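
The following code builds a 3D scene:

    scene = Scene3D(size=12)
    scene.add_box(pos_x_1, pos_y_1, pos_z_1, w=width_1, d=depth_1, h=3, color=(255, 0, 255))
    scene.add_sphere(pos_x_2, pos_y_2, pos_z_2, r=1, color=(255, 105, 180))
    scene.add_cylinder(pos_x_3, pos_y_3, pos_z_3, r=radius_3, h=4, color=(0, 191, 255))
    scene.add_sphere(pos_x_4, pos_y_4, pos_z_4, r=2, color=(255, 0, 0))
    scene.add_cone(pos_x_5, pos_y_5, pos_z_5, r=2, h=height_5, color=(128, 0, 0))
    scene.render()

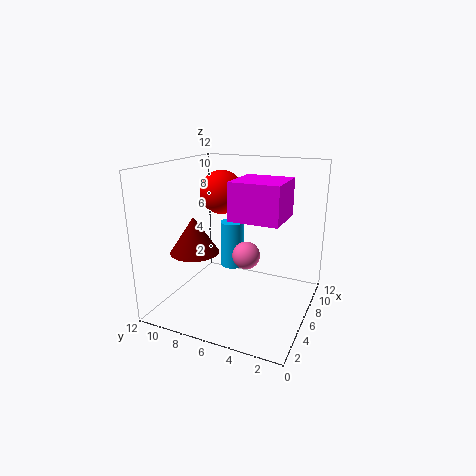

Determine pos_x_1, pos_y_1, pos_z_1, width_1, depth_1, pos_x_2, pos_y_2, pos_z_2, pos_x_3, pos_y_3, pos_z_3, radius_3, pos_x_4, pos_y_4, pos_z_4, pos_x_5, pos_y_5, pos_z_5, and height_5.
pos_x_1 = 4, pos_y_1 = 2, pos_z_1 = 8, width_1 = 4, depth_1 = 4, pos_x_2 = 3, pos_y_2 = 4, pos_z_2 = 6, pos_x_3 = 7, pos_y_3 = 7, pos_z_3 = 3, radius_3 = 1, pos_x_4 = 9, pos_y_4 = 9, pos_z_4 = 9, pos_x_5 = 4, pos_y_5 = 9, pos_z_5 = 5, height_5 = 3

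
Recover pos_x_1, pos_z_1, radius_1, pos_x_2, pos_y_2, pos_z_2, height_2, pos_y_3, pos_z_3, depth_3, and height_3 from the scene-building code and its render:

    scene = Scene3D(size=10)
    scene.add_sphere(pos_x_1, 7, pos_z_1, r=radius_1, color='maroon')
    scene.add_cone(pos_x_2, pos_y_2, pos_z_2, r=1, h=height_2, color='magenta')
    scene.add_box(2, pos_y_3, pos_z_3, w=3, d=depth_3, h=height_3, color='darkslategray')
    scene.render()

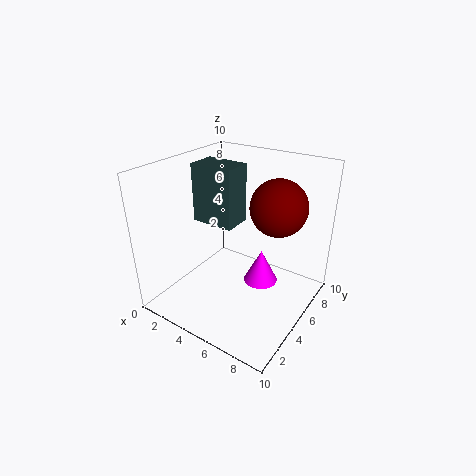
pos_x_1 = 7
pos_z_1 = 7
radius_1 = 2
pos_x_2 = 8
pos_y_2 = 3
pos_z_2 = 4
height_2 = 2
pos_y_3 = 4
pos_z_3 = 6
depth_3 = 2
height_3 = 4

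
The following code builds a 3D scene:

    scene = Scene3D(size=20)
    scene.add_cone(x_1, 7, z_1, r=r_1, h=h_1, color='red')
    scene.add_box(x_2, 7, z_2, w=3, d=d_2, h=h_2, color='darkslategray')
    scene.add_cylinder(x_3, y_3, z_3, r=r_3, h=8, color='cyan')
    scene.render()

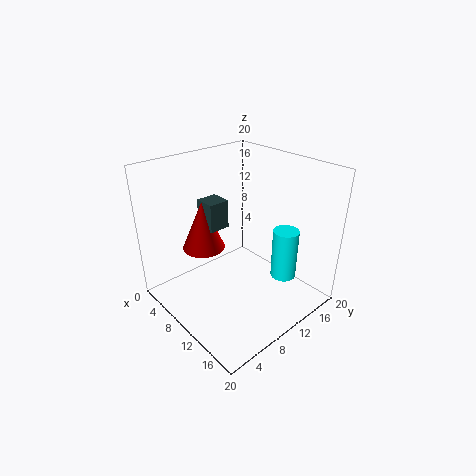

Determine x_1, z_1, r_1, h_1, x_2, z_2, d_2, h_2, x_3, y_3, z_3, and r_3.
x_1 = 6; z_1 = 8; r_1 = 3; h_1 = 7; x_2 = 5; z_2 = 11; d_2 = 3; h_2 = 4; x_3 = 12; y_3 = 18; z_3 = 1; r_3 = 2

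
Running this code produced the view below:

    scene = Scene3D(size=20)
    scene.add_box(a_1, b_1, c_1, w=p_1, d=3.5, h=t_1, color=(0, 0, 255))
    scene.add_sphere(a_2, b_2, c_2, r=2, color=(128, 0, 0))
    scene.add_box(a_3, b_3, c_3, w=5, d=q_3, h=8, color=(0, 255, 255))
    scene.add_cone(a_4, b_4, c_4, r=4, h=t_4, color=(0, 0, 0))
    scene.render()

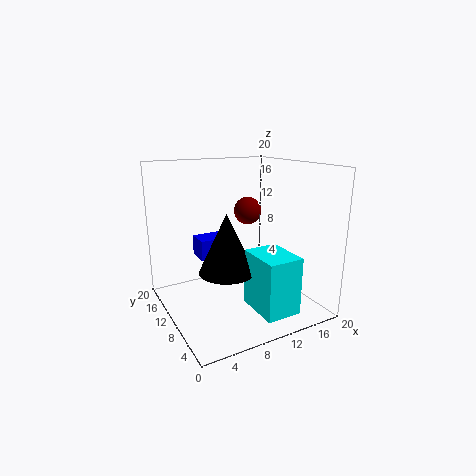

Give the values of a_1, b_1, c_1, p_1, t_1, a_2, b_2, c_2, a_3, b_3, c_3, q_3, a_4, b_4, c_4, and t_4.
a_1 = 6, b_1 = 13.5, c_1 = 6, p_1 = 4.5, t_1 = 3, a_2 = 13, b_2 = 12.5, c_2 = 13, a_3 = 10.5, b_3 = 2.5, c_3 = 0.5, q_3 = 6.5, a_4 = 8.5, b_4 = 10.5, c_4 = 5, t_4 = 8.5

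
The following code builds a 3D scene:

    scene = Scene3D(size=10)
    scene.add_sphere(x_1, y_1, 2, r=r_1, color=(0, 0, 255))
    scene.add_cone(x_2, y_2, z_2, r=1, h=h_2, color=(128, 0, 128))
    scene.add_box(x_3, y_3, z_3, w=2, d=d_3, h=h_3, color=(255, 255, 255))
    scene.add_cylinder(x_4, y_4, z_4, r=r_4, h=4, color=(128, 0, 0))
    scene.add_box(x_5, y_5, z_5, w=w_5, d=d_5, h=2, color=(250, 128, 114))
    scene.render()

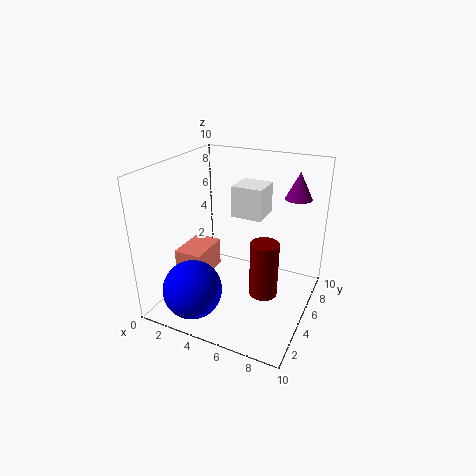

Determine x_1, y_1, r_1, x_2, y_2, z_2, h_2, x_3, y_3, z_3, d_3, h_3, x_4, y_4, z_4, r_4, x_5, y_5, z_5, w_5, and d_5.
x_1 = 3; y_1 = 2; r_1 = 2; x_2 = 8; y_2 = 9; z_2 = 7; h_2 = 2; x_3 = 5; y_3 = 4; z_3 = 7; d_3 = 2; h_3 = 2; x_4 = 7; y_4 = 5; z_4 = 1; r_4 = 1; x_5 = 1; y_5 = 3; z_5 = 2; w_5 = 2; d_5 = 3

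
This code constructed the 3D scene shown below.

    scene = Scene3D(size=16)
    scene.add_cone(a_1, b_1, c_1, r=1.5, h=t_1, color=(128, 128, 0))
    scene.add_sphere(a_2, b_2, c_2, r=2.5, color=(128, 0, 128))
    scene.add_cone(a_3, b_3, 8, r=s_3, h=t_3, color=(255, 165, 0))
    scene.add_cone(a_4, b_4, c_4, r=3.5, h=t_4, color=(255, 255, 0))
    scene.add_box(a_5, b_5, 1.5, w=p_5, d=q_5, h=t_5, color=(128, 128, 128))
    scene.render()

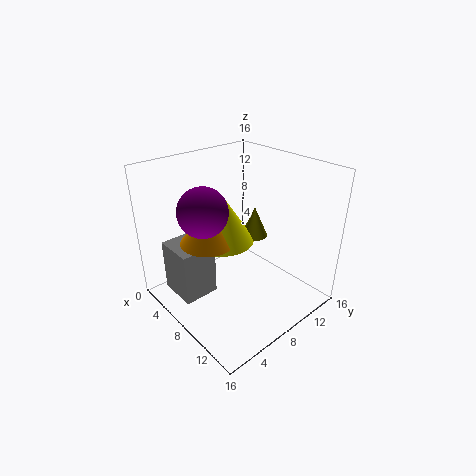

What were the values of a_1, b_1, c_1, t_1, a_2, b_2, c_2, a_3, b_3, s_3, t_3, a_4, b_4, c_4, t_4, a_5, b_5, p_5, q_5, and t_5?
a_1 = 8, b_1 = 10.5, c_1 = 7.5, t_1 = 3.5, a_2 = 8, b_2 = 3.5, c_2 = 12.5, a_3 = 6.5, b_3 = 5, s_3 = 3, t_3 = 4, a_4 = 6.5, b_4 = 7, c_4 = 7.5, t_4 = 5.5, a_5 = 2.5, b_5 = 1.5, p_5 = 4.5, q_5 = 4, t_5 = 6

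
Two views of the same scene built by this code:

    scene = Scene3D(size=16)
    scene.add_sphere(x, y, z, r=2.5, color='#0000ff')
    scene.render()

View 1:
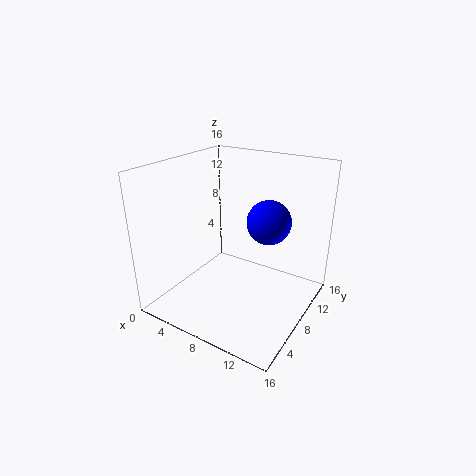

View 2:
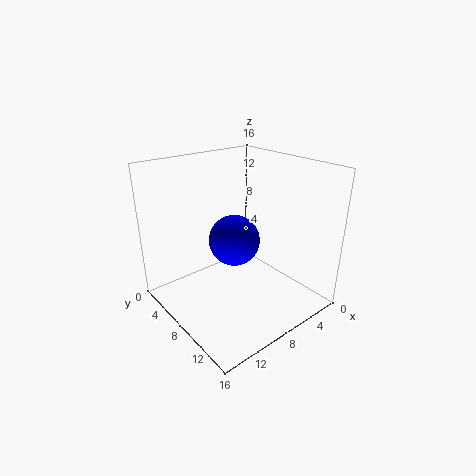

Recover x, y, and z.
x = 10.5; y = 10.5; z = 9.5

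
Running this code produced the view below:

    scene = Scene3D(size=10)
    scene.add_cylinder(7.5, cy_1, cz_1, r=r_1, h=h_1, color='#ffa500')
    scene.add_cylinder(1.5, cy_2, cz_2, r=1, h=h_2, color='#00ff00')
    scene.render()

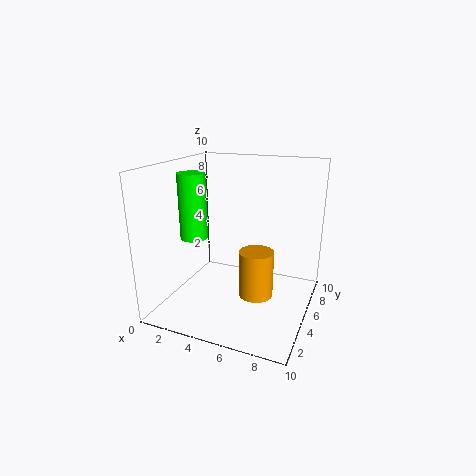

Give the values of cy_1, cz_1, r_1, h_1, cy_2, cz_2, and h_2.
cy_1 = 1.75
cz_1 = 3
r_1 = 1
h_1 = 2.75
cy_2 = 5
cz_2 = 4.5
h_2 = 4.75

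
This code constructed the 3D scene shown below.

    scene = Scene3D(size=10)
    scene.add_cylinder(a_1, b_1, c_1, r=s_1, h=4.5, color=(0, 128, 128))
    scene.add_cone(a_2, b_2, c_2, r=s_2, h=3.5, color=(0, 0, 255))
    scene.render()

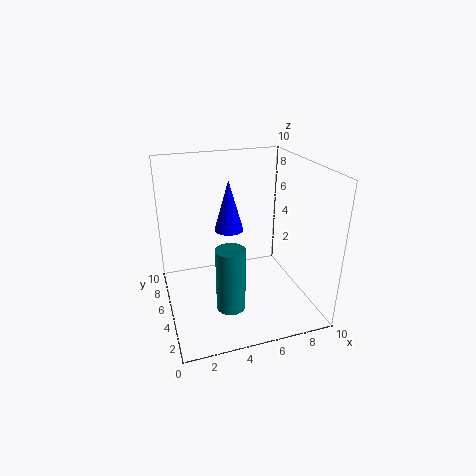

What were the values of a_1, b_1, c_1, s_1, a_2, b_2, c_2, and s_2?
a_1 = 4
b_1 = 3.5
c_1 = 0.5
s_1 = 1
a_2 = 4.5
b_2 = 5.5
c_2 = 5.5
s_2 = 1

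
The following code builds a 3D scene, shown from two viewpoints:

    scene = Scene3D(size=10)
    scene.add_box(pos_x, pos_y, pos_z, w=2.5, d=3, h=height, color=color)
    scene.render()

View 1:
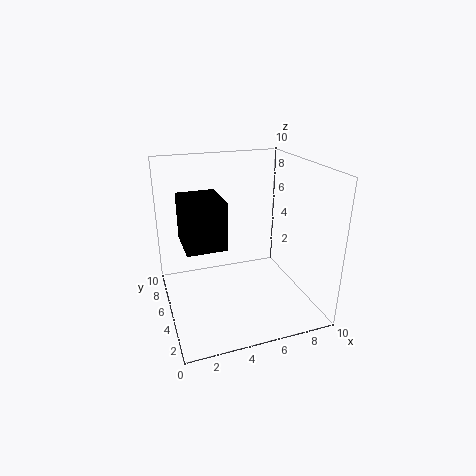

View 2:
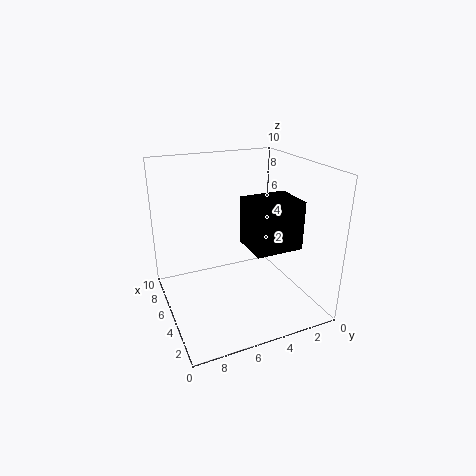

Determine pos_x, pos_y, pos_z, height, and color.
pos_x = 1; pos_y = 2.5; pos_z = 5.5; height = 3; color = 'black'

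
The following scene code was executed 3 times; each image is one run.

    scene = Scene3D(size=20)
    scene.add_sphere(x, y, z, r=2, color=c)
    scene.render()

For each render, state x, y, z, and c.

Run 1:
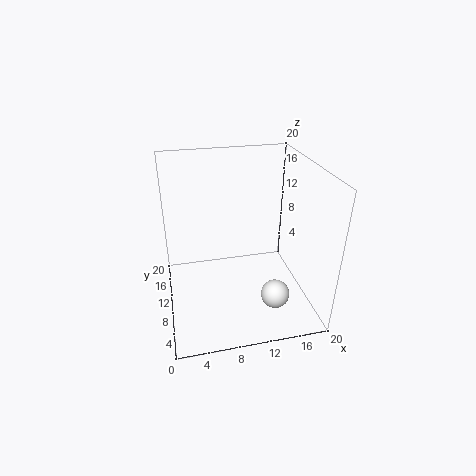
x = 14.5, y = 6, z = 2.5, c = 'white'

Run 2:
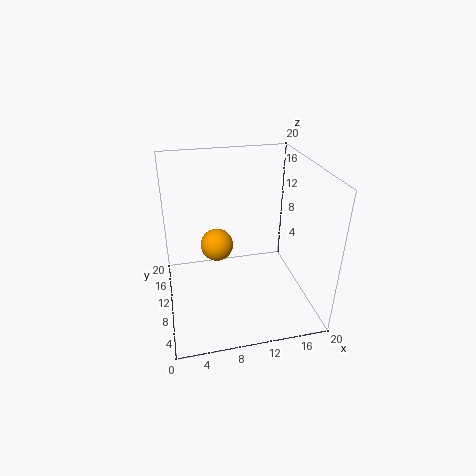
x = 6.5, y = 6.5, z = 11.5, c = 'orange'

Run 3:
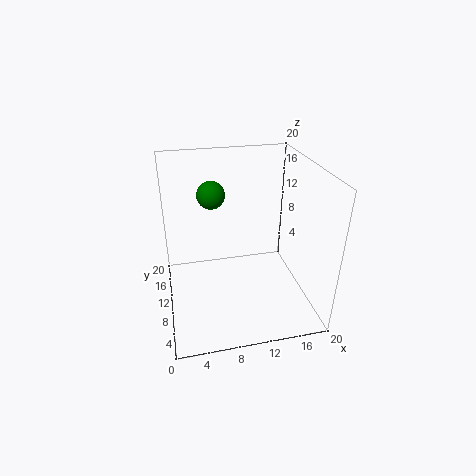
x = 7, y = 14, z = 15, c = 'green'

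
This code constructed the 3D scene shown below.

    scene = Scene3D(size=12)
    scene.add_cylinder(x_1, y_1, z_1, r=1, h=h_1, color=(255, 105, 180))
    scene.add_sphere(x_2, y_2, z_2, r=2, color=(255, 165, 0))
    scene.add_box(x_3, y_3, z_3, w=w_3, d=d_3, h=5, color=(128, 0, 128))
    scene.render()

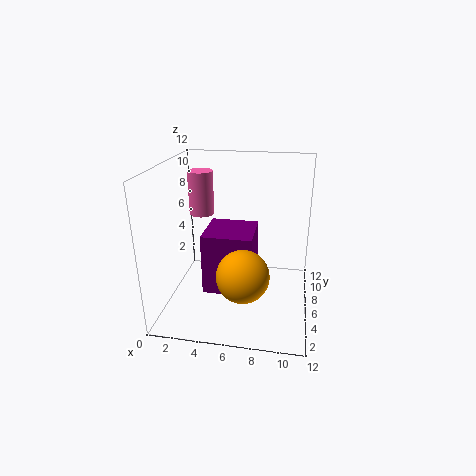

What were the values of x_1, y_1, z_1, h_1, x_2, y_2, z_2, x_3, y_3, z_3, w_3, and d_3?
x_1 = 3, y_1 = 6, z_1 = 8, h_1 = 3.5, x_2 = 7, y_2 = 2.5, z_2 = 4.5, x_3 = 3.5, y_3 = 3.5, z_3 = 2, w_3 = 4, d_3 = 4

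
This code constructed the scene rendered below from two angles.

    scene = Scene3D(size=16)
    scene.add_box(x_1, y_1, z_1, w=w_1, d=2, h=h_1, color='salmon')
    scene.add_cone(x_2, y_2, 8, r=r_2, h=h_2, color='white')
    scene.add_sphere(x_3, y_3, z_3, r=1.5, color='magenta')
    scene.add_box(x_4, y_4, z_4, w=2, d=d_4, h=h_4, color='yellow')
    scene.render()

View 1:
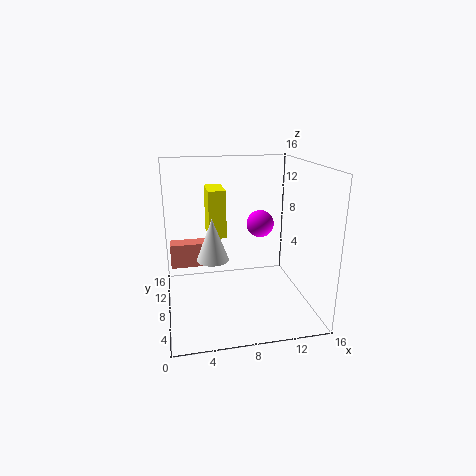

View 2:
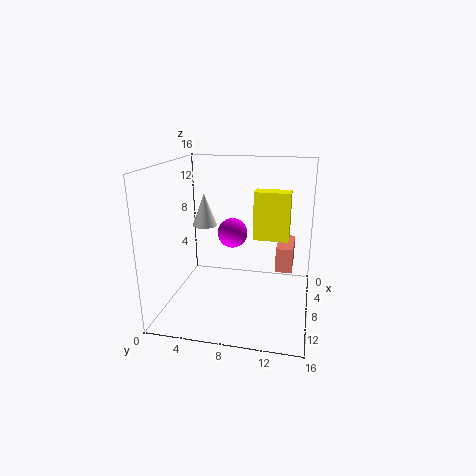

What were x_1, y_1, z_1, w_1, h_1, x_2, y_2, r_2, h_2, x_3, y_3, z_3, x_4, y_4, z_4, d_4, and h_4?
x_1 = 0.5; y_1 = 12; z_1 = 3; w_1 = 5; h_1 = 3; x_2 = 4.5; y_2 = 3; r_2 = 1.5; h_2 = 4; x_3 = 10.5; y_3 = 8; z_3 = 9.5; x_4 = 5; y_4 = 9.5; z_4 = 7.5; d_4 = 4; h_4 = 5.5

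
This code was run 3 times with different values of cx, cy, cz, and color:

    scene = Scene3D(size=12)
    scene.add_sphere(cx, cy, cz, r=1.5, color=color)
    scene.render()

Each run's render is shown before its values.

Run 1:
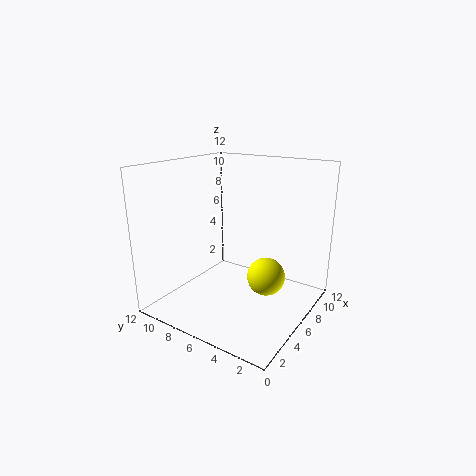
cx = 5.5
cy = 3
cz = 3.5
color = 'yellow'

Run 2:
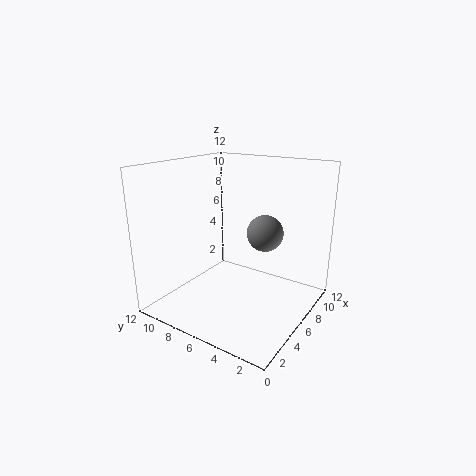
cx = 7
cy = 4
cz = 6.5
color = 'gray'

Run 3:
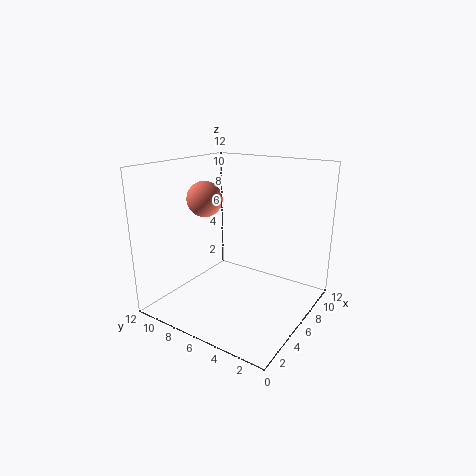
cx = 5.5
cy = 9
cz = 9
color = 'salmon'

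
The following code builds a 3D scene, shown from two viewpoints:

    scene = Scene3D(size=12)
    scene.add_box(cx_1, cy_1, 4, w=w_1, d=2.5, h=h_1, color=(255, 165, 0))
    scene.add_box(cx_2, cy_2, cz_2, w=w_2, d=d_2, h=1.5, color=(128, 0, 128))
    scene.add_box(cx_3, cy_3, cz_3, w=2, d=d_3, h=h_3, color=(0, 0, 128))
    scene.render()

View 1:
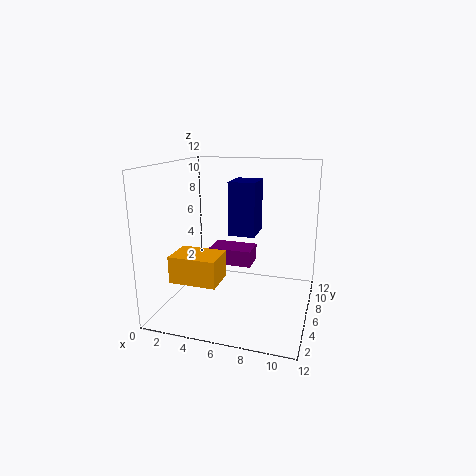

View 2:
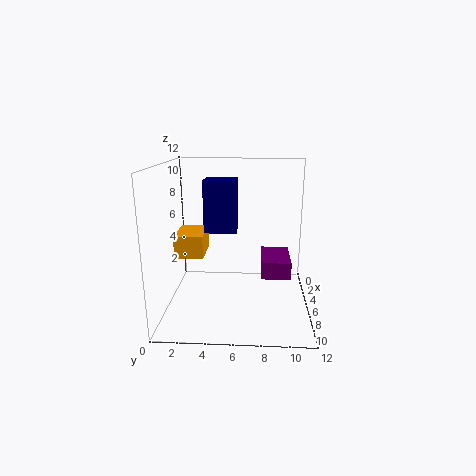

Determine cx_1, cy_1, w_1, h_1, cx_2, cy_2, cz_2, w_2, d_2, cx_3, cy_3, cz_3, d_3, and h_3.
cx_1 = 2.5; cy_1 = 0.5; w_1 = 3.5; h_1 = 2; cx_2 = 2.5; cy_2 = 8; cz_2 = 2.5; w_2 = 4; d_2 = 2.5; cx_3 = 6; cy_3 = 3.5; cz_3 = 7; d_3 = 2.5; h_3 = 4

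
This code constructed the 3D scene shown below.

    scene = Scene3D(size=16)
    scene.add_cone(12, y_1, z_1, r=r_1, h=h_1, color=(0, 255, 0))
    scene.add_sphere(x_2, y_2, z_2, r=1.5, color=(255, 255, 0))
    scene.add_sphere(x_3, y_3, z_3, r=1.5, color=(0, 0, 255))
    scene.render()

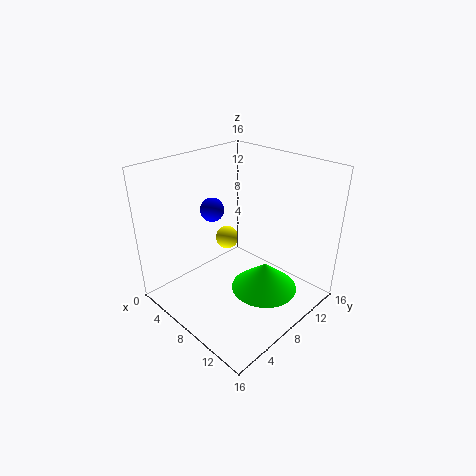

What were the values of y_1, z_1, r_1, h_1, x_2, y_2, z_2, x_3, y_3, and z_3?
y_1 = 8
z_1 = 3.5
r_1 = 3.5
h_1 = 3
x_2 = 2.5
y_2 = 11.5
z_2 = 4.5
x_3 = 2
y_3 = 9.5
z_3 = 9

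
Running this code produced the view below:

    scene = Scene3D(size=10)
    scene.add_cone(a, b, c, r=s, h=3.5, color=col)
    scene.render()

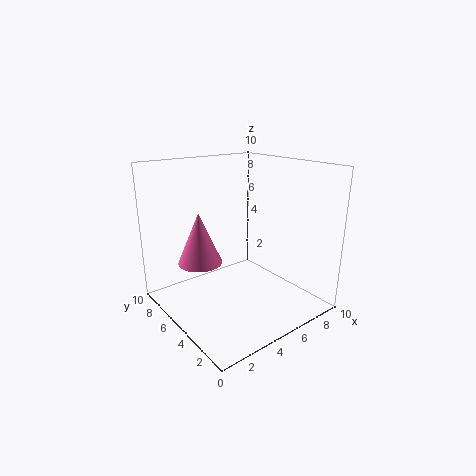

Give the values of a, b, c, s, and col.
a = 2.5, b = 6, c = 3.5, s = 1.5, col = 'hotpink'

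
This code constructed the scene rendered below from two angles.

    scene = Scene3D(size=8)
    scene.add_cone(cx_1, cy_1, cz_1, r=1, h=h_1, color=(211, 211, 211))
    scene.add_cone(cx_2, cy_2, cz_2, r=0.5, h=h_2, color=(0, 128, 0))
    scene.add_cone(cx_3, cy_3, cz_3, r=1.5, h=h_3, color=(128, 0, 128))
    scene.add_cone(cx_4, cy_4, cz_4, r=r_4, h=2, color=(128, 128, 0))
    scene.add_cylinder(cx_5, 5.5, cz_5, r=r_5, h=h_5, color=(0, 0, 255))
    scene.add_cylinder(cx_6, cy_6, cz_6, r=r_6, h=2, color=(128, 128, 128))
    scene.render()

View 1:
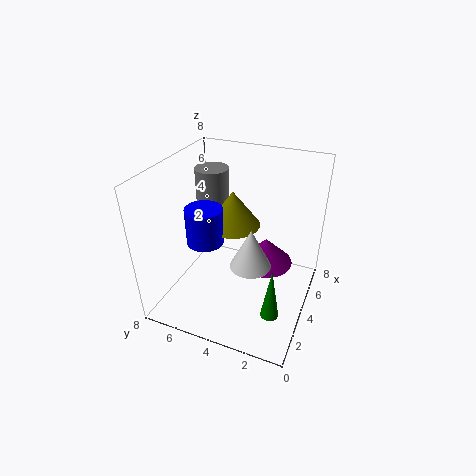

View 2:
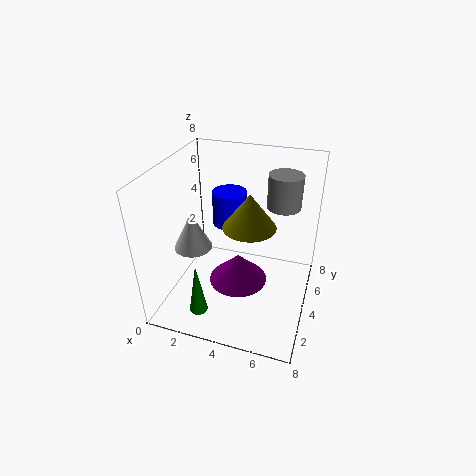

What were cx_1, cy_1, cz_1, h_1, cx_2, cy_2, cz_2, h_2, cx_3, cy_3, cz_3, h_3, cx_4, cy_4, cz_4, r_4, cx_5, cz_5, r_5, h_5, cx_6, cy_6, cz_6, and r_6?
cx_1 = 2
cy_1 = 2.5
cz_1 = 4
h_1 = 2
cx_2 = 2.5
cy_2 = 1.5
cz_2 = 0.5
h_2 = 3
cx_3 = 4.5
cy_3 = 2.5
cz_3 = 2.5
h_3 = 1.5
cx_4 = 4.5
cy_4 = 4.5
cz_4 = 4.5
r_4 = 1.5
cx_5 = 3
cz_5 = 4
r_5 = 1
h_5 = 2
cx_6 = 6
cy_6 = 6.5
cz_6 = 5
r_6 = 1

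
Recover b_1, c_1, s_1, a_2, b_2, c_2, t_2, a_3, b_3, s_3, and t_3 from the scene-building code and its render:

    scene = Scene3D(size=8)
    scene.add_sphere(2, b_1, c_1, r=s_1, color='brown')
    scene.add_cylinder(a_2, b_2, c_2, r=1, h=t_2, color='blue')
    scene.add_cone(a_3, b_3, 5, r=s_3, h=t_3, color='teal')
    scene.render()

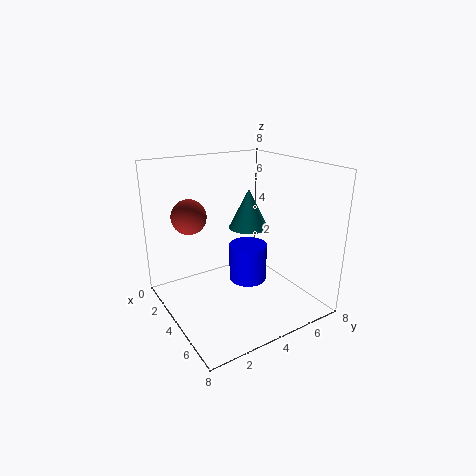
b_1 = 2
c_1 = 5
s_1 = 1
a_2 = 5
b_2 = 4
c_2 = 2
t_2 = 2
a_3 = 5
b_3 = 4
s_3 = 1
t_3 = 2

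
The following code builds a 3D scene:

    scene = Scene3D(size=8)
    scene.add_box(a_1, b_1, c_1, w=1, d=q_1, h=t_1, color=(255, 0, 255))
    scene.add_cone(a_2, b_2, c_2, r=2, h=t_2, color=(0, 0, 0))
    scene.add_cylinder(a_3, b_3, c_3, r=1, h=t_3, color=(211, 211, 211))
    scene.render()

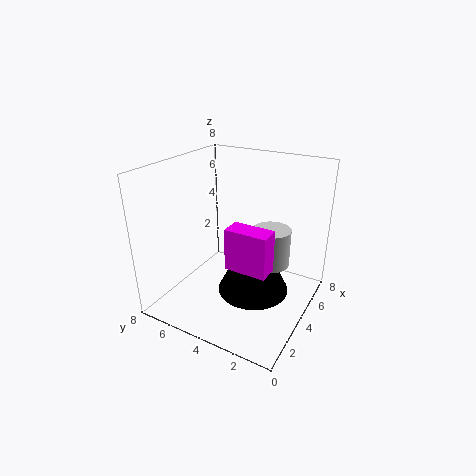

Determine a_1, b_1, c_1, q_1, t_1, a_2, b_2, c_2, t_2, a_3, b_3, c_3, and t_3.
a_1 = 1, b_1 = 1, c_1 = 4, q_1 = 2, t_1 = 2, a_2 = 4, b_2 = 3, c_2 = 1, t_2 = 4, a_3 = 4, b_3 = 2, c_3 = 3, t_3 = 2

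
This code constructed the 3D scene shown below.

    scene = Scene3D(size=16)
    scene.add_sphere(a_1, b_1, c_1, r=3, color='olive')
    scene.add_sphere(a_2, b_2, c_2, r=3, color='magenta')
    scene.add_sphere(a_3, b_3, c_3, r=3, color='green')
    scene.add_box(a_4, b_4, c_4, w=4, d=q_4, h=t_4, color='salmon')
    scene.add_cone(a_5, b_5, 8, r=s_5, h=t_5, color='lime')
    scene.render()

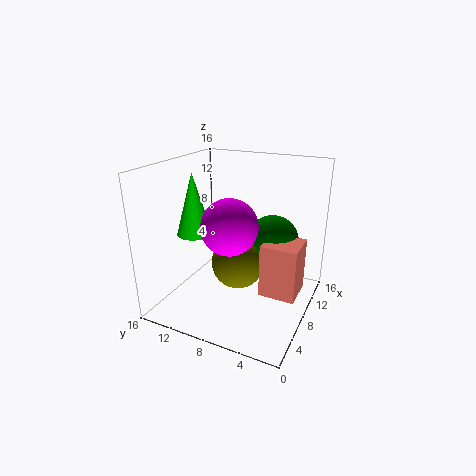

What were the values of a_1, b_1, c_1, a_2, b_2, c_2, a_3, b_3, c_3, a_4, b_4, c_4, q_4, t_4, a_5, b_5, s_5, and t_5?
a_1 = 8, b_1 = 8, c_1 = 5, a_2 = 6, b_2 = 8, c_2 = 10, a_3 = 11, b_3 = 5, c_3 = 7, a_4 = 7, b_4 = 1, c_4 = 2, q_4 = 4, t_4 = 6, a_5 = 7, b_5 = 13, s_5 = 2, t_5 = 7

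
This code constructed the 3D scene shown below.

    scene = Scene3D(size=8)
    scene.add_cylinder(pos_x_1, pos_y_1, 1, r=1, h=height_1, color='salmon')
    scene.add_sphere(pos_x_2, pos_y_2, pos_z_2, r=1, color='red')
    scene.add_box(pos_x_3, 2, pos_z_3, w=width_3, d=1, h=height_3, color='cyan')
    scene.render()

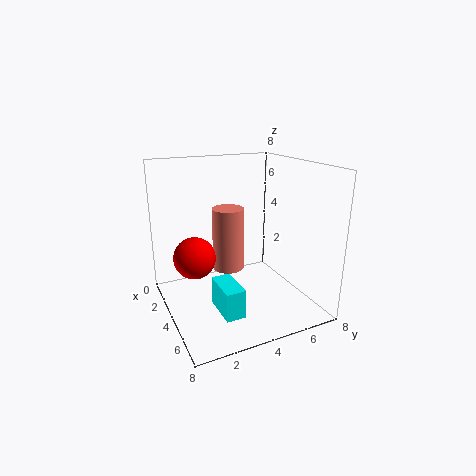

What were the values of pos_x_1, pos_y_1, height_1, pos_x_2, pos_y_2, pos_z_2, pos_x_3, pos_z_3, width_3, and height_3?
pos_x_1 = 1.5
pos_y_1 = 4.5
height_1 = 4
pos_x_2 = 5.5
pos_y_2 = 1
pos_z_2 = 4
pos_x_3 = 5
pos_z_3 = 1
width_3 = 2
height_3 = 1.5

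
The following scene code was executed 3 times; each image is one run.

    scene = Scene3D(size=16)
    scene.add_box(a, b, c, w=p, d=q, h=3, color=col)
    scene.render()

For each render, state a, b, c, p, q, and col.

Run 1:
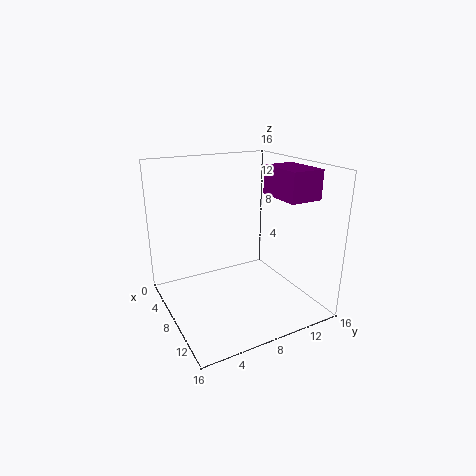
a = 9; b = 10.5; c = 13; p = 5; q = 3.5; col = 'purple'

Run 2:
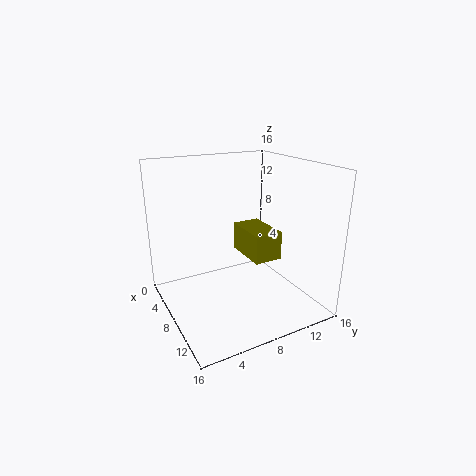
a = 7; b = 8; c = 6.5; p = 5; q = 3; col = 'olive'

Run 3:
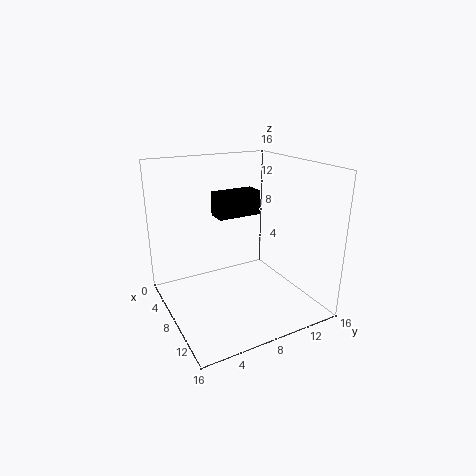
a = 2; b = 7.5; c = 9; p = 2.5; q = 5.5; col = 'black'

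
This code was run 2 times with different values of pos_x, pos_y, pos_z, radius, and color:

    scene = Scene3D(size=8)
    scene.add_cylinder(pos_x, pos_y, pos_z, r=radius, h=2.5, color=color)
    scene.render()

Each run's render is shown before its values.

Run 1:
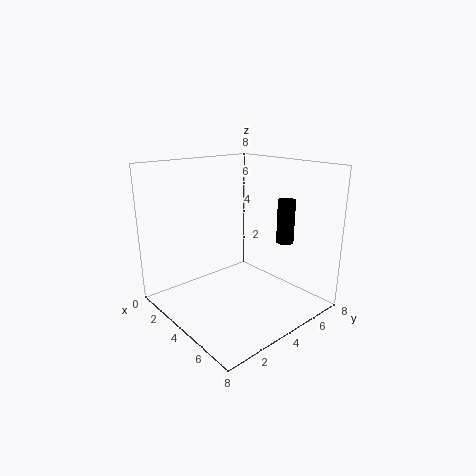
pos_x = 5.25, pos_y = 6.5, pos_z = 3.5, radius = 0.5, color = 'black'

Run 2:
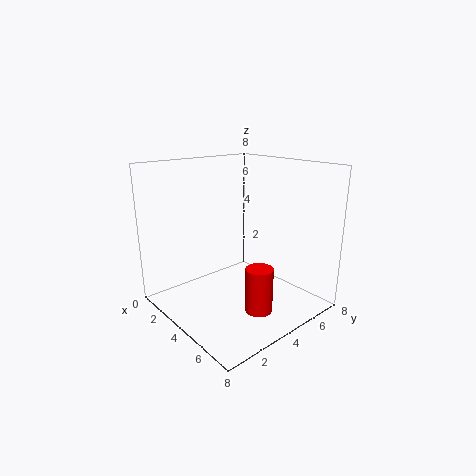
pos_x = 5.75, pos_y = 4, pos_z = 0.25, radius = 0.75, color = 'red'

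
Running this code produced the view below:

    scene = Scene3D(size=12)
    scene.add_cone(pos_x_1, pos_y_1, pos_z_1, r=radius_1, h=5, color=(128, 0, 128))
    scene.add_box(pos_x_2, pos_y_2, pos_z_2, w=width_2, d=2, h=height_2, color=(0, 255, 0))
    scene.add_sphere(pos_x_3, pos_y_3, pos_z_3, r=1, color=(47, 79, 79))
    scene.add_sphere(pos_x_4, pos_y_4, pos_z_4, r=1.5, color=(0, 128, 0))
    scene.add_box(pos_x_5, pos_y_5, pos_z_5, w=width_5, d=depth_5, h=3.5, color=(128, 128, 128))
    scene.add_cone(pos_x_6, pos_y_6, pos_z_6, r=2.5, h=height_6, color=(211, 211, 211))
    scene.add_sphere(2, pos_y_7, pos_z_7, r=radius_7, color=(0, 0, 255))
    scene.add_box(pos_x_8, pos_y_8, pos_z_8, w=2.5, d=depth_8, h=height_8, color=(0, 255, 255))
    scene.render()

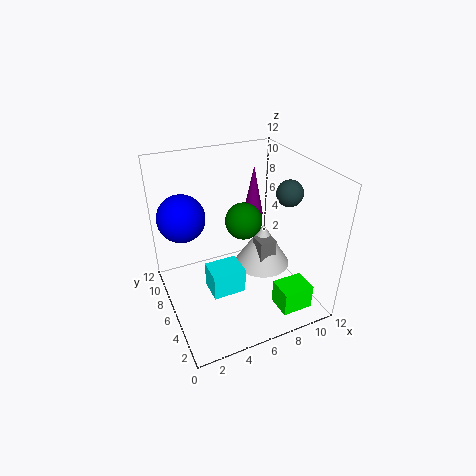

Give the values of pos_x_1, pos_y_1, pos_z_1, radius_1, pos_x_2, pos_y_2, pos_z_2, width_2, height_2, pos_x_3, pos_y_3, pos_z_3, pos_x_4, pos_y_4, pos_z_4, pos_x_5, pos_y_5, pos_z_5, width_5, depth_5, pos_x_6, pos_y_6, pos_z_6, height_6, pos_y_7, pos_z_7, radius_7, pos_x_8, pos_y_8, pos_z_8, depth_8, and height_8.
pos_x_1 = 10, pos_y_1 = 11, pos_z_1 = 5, radius_1 = 1, pos_x_2 = 7.5, pos_y_2 = 0.5, pos_z_2 = 1.5, width_2 = 2.5, height_2 = 2, pos_x_3 = 9, pos_y_3 = 3.5, pos_z_3 = 10.5, pos_x_4 = 6.5, pos_y_4 = 6, pos_z_4 = 7.5, pos_x_5 = 8, pos_y_5 = 5.5, pos_z_5 = 1.5, width_5 = 1.5, depth_5 = 1.5, pos_x_6 = 9, pos_y_6 = 7, pos_z_6 = 2, height_6 = 4, pos_y_7 = 8.5, pos_z_7 = 7.5, radius_7 = 2, pos_x_8 = 2.5, pos_y_8 = 2.5, pos_z_8 = 3.5, depth_8 = 2, height_8 = 2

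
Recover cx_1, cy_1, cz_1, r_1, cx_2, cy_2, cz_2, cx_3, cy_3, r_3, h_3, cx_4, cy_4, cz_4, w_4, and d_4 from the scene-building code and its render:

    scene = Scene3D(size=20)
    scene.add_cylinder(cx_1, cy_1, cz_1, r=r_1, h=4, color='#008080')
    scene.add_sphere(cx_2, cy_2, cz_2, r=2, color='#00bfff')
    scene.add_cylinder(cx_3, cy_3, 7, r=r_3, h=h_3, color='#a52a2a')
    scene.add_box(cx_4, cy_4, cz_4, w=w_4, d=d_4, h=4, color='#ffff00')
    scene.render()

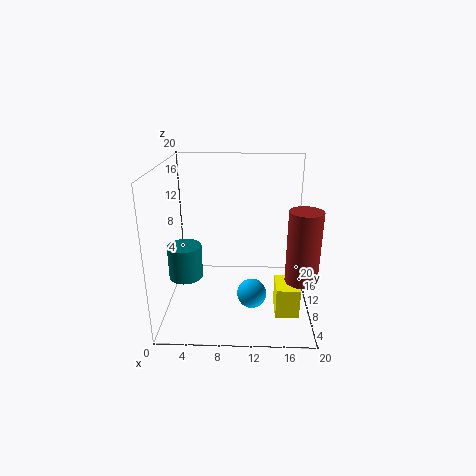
cx_1 = 4, cy_1 = 3, cz_1 = 8, r_1 = 2, cx_2 = 12, cy_2 = 7, cz_2 = 3, cx_3 = 18, cy_3 = 4, r_3 = 2, h_3 = 9, cx_4 = 15, cy_4 = 3, cz_4 = 2, w_4 = 3, d_4 = 4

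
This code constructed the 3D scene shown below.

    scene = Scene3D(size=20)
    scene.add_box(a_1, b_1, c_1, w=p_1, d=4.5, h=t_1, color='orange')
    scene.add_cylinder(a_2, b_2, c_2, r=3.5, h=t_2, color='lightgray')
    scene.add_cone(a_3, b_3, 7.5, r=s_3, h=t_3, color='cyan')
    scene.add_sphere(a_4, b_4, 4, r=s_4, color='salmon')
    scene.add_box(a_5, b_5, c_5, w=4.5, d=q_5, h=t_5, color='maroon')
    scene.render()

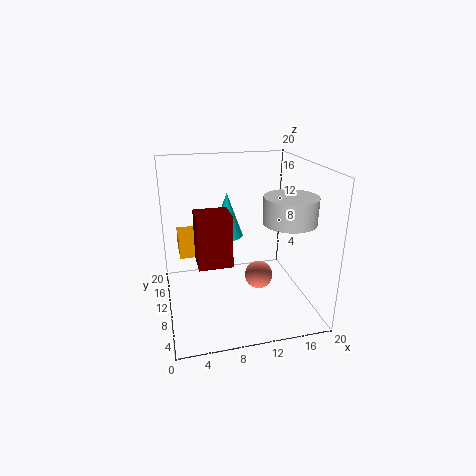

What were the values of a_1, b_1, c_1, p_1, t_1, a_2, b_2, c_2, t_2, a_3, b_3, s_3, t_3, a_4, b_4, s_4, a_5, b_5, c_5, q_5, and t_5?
a_1 = 2
b_1 = 11.5
c_1 = 7
p_1 = 5
t_1 = 3
a_2 = 16
b_2 = 6.5
c_2 = 13
t_2 = 3.5
a_3 = 10
b_3 = 17
s_3 = 2.5
t_3 = 7
a_4 = 13
b_4 = 9.5
s_4 = 2
a_5 = 4
b_5 = 6.5
c_5 = 7.5
q_5 = 4
t_5 = 7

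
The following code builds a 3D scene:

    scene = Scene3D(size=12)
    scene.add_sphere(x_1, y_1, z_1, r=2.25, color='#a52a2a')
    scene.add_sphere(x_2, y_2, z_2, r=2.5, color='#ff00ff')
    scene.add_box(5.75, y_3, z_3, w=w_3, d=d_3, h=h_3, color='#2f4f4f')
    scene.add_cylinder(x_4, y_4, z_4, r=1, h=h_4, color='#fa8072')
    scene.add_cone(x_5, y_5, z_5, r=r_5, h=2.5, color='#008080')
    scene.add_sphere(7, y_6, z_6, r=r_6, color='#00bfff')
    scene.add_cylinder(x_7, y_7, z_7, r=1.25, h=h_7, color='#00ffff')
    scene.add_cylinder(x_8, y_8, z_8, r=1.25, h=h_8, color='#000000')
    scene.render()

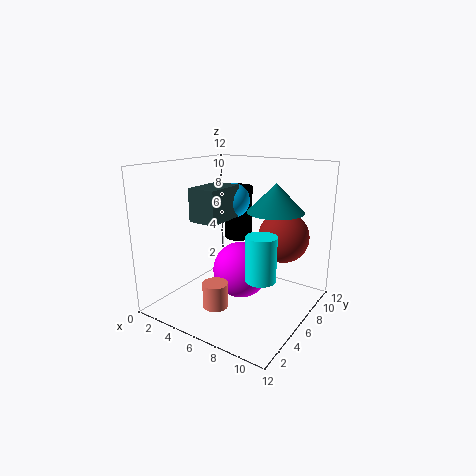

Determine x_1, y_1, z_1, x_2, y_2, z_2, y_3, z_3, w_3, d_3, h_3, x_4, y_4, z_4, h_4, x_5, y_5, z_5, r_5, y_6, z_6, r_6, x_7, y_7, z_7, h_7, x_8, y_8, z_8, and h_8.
x_1 = 8.5
y_1 = 9.5
z_1 = 5.5
x_2 = 5.5
y_2 = 7.25
z_2 = 2.5
y_3 = 0.5
z_3 = 8.75
w_3 = 2
d_3 = 3
h_3 = 2.25
x_4 = 6
y_4 = 2.75
z_4 = 1.25
h_4 = 2
x_5 = 7.75
y_5 = 9.25
z_5 = 7.75
r_5 = 2.5
y_6 = 3.75
z_6 = 9.75
r_6 = 1.25
x_7 = 8.5
y_7 = 5.5
z_7 = 3
h_7 = 3.75
x_8 = 4.25
y_8 = 8.75
z_8 = 5
h_8 = 4.75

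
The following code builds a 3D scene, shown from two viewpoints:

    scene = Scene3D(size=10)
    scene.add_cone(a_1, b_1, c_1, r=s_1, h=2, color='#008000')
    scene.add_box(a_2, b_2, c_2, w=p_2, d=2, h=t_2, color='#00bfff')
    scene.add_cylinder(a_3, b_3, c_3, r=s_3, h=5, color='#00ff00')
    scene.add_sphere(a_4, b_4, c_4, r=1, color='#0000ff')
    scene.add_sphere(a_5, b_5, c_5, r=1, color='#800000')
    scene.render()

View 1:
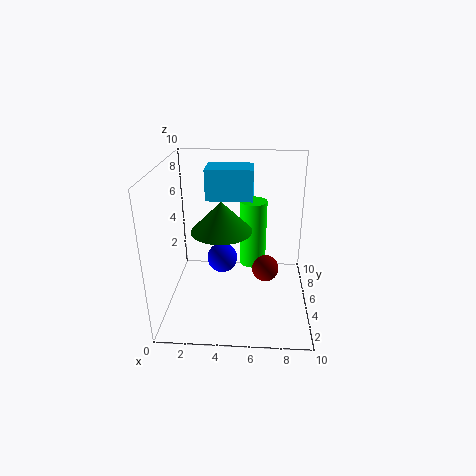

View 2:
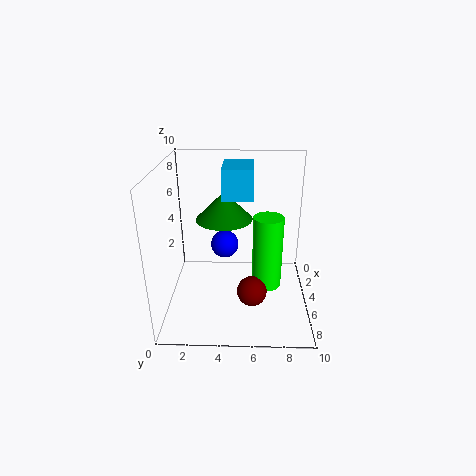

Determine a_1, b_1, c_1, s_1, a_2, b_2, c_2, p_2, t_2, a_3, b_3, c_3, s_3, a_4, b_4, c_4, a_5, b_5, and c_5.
a_1 = 4
b_1 = 4
c_1 = 6
s_1 = 2
a_2 = 3
b_2 = 4
c_2 = 8
p_2 = 3
t_2 = 2
a_3 = 6
b_3 = 7
c_3 = 2
s_3 = 1
a_4 = 4
b_4 = 4
c_4 = 4
a_5 = 7
b_5 = 6
c_5 = 2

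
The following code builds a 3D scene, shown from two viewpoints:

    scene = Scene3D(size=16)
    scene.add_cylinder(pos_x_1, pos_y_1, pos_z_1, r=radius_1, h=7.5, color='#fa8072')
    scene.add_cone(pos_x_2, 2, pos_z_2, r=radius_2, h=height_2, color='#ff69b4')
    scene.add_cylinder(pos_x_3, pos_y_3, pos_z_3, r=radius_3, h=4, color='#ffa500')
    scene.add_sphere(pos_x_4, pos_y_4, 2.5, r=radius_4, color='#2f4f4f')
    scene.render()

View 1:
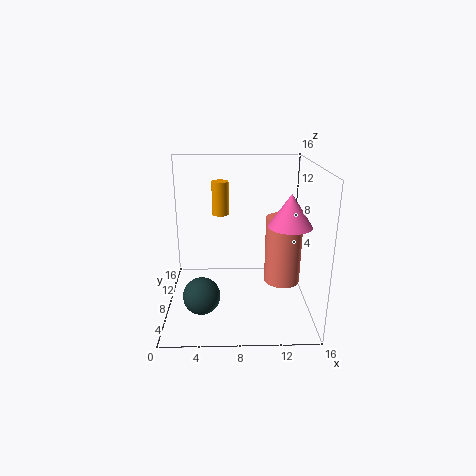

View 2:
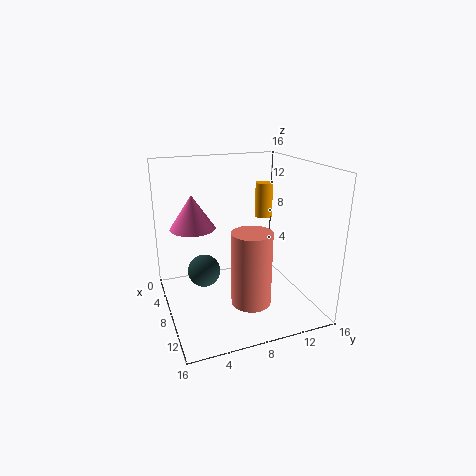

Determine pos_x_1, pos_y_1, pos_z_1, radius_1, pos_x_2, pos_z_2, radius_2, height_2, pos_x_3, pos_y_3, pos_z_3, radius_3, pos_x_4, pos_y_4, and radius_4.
pos_x_1 = 13; pos_y_1 = 7.5; pos_z_1 = 3; radius_1 = 2; pos_x_2 = 12.5; pos_z_2 = 11.5; radius_2 = 2; height_2 = 3; pos_x_3 = 6; pos_y_3 = 12; pos_z_3 = 9.5; radius_3 = 1; pos_x_4 = 4; pos_y_4 = 5; radius_4 = 2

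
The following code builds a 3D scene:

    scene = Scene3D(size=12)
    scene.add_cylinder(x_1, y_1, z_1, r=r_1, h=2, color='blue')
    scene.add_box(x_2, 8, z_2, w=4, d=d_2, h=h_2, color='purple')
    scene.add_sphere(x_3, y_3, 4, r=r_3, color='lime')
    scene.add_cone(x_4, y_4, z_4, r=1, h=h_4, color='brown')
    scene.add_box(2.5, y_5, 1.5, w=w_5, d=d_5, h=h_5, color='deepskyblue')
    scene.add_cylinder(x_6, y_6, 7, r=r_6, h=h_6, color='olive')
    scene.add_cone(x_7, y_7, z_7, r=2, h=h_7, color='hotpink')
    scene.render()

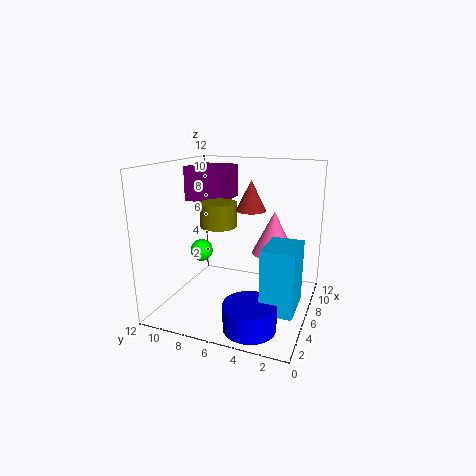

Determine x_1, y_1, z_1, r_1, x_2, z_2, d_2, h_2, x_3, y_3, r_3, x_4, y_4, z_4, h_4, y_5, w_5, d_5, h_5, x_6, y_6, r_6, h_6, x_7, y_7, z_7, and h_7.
x_1 = 2, y_1 = 3.5, z_1 = 0.5, r_1 = 2, x_2 = 7, z_2 = 8.5, d_2 = 3.5, h_2 = 3, x_3 = 7, y_3 = 10, r_3 = 1, x_4 = 2, y_4 = 3.5, z_4 = 9.5, h_4 = 2, y_5 = 0.5, w_5 = 3.5, d_5 = 2.5, h_5 = 5, x_6 = 5.5, y_6 = 7.5, r_6 = 1.5, h_6 = 2, x_7 = 10, y_7 = 4, z_7 = 3.5, h_7 = 4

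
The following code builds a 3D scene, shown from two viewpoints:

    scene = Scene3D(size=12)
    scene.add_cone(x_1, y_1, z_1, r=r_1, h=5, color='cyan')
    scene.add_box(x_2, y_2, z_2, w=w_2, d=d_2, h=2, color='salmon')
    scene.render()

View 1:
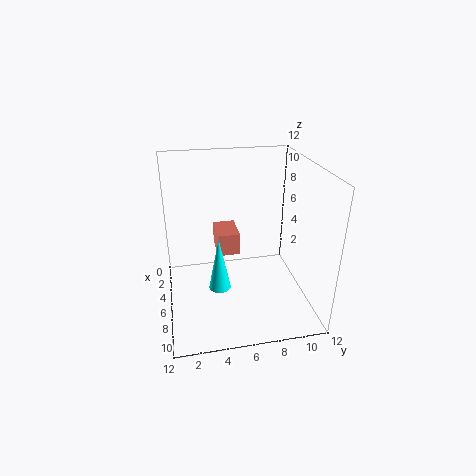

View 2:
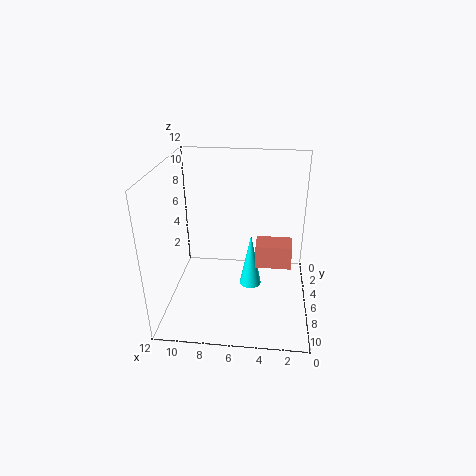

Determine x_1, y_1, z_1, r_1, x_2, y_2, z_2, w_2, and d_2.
x_1 = 5
y_1 = 4.5
z_1 = 0.5
r_1 = 1
x_2 = 1.5
y_2 = 4.5
z_2 = 3.5
w_2 = 3
d_2 = 2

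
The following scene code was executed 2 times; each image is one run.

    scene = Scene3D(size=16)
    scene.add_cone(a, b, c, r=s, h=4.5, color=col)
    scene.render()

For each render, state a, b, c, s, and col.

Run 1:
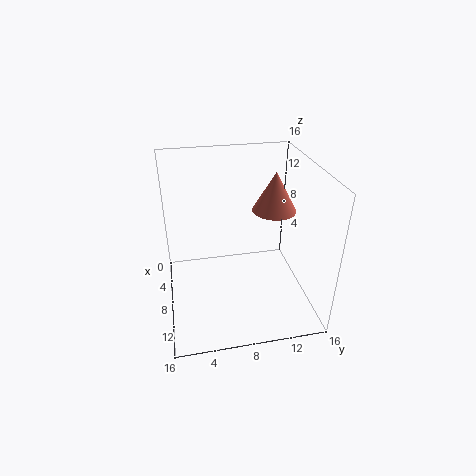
a = 6.5
b = 12.5
c = 10.25
s = 2.5
col = 'salmon'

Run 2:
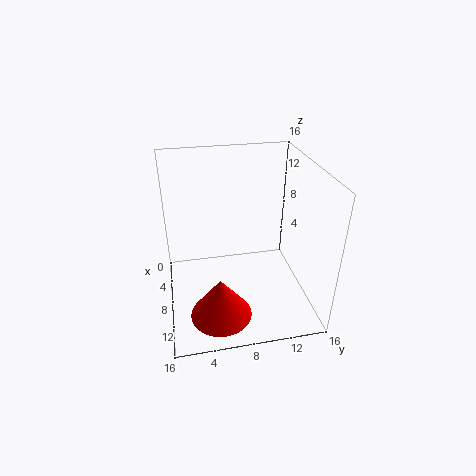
a = 12.5
b = 5.25
c = 1.5
s = 3.25
col = 'red'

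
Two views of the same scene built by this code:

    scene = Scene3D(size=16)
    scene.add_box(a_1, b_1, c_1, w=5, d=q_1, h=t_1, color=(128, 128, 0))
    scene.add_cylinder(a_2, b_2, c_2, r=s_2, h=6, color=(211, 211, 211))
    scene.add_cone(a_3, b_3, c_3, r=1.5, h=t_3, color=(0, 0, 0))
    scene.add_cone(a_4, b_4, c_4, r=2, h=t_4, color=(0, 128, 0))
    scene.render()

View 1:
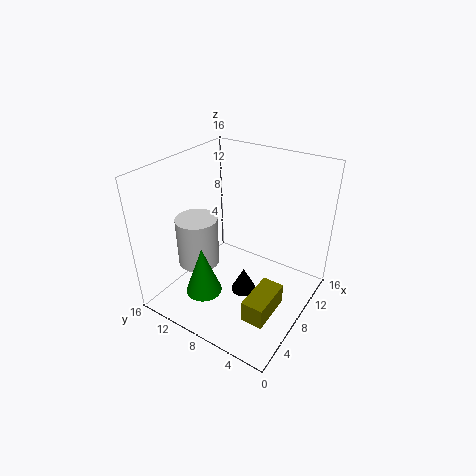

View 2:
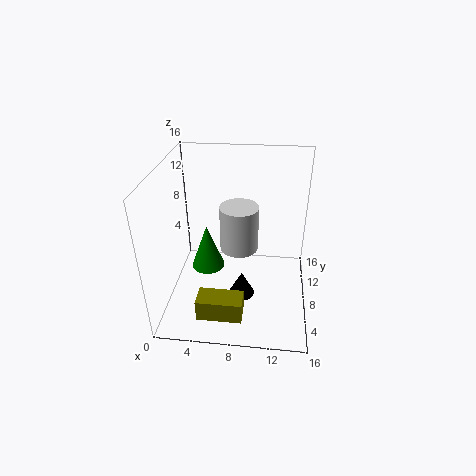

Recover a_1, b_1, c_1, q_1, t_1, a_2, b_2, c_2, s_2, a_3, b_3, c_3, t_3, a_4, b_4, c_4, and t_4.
a_1 = 4; b_1 = 2.5; c_1 = 0.5; q_1 = 2.5; t_1 = 2.5; a_2 = 7.5; b_2 = 13.5; c_2 = 3; s_2 = 2.5; a_3 = 8.5; b_3 = 7.5; c_3 = 0.5; t_3 = 3; a_4 = 4; b_4 = 10; c_4 = 2.5; t_4 = 5.5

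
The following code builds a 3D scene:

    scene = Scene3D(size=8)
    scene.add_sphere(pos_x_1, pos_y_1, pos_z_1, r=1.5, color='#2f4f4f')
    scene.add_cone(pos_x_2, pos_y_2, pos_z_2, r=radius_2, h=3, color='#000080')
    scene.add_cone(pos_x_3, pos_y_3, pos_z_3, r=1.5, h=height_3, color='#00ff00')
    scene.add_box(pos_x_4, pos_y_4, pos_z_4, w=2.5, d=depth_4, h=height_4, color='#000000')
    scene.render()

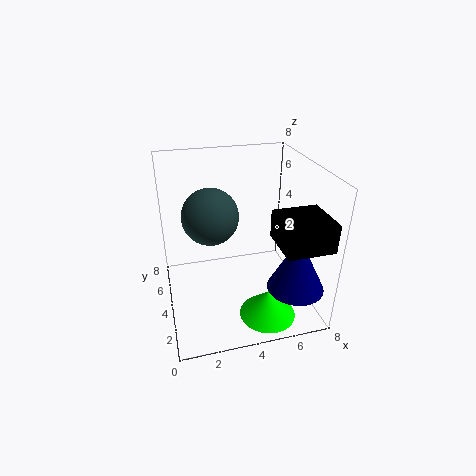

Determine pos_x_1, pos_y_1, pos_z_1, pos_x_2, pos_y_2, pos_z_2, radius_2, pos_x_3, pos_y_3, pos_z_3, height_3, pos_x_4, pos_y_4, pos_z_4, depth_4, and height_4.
pos_x_1 = 2.5
pos_y_1 = 4
pos_z_1 = 5.5
pos_x_2 = 6.5
pos_y_2 = 1.5
pos_z_2 = 2
radius_2 = 1.5
pos_x_3 = 5
pos_y_3 = 1.5
pos_z_3 = 0.5
height_3 = 1.5
pos_x_4 = 5.5
pos_y_4 = 0.5
pos_z_4 = 4.5
depth_4 = 2.5
height_4 = 1.5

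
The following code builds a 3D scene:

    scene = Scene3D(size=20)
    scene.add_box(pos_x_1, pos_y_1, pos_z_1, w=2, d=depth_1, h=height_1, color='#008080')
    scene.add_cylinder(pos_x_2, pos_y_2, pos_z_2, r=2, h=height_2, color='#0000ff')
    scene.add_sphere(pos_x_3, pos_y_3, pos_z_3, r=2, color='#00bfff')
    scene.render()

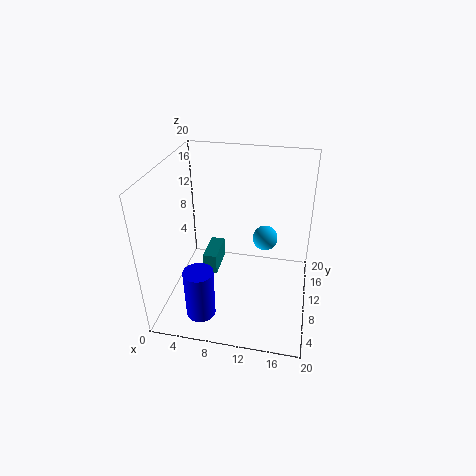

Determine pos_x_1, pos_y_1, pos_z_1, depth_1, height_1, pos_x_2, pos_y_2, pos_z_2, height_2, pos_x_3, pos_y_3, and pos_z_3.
pos_x_1 = 5; pos_y_1 = 9; pos_z_1 = 4; depth_1 = 5; height_1 = 3; pos_x_2 = 6; pos_y_2 = 4; pos_z_2 = 1; height_2 = 7; pos_x_3 = 13; pos_y_3 = 17; pos_z_3 = 6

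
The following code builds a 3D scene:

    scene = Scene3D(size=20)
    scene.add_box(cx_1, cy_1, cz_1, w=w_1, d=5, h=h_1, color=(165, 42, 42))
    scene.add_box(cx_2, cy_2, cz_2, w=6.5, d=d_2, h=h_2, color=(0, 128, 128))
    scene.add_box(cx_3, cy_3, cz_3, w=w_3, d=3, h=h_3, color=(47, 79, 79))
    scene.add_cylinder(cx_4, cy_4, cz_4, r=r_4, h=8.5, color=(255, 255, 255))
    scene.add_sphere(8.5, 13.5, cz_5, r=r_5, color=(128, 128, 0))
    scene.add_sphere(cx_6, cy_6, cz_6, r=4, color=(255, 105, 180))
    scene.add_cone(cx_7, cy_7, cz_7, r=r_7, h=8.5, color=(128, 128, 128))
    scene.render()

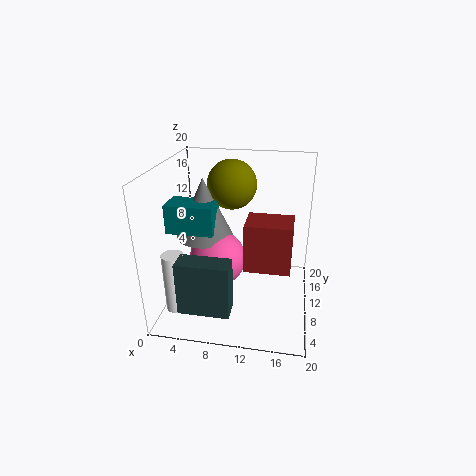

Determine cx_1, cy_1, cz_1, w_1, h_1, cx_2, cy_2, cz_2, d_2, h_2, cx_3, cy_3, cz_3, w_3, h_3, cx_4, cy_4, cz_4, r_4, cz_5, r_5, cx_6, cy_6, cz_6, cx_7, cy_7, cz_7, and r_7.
cx_1 = 11, cy_1 = 8.5, cz_1 = 5.5, w_1 = 6.5, h_1 = 7, cx_2 = 0.5, cy_2 = 7.5, cz_2 = 11, d_2 = 4, h_2 = 4, cx_3 = 3, cy_3 = 3, cz_3 = 1.5, w_3 = 7, h_3 = 7.5, cx_4 = 2, cy_4 = 5.5, cz_4 = 0.5, r_4 = 1.5, cz_5 = 16.5, r_5 = 3.5, cx_6 = 7, cy_6 = 10, cz_6 = 6.5, cx_7 = 5, cy_7 = 11, cz_7 = 9.5, r_7 = 4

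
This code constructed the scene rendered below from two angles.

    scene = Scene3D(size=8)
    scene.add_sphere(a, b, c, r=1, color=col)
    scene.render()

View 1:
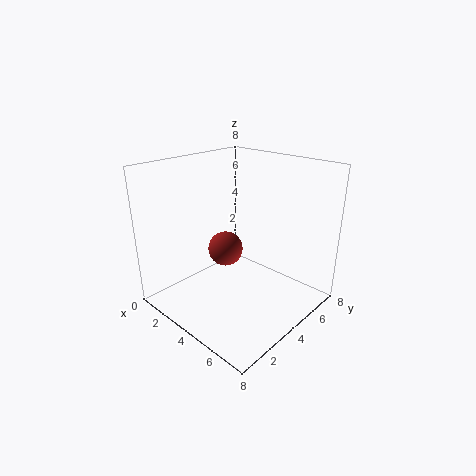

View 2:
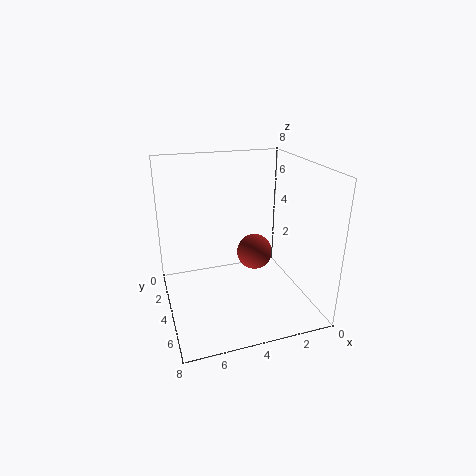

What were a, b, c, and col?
a = 3, b = 4, c = 3, col = 'brown'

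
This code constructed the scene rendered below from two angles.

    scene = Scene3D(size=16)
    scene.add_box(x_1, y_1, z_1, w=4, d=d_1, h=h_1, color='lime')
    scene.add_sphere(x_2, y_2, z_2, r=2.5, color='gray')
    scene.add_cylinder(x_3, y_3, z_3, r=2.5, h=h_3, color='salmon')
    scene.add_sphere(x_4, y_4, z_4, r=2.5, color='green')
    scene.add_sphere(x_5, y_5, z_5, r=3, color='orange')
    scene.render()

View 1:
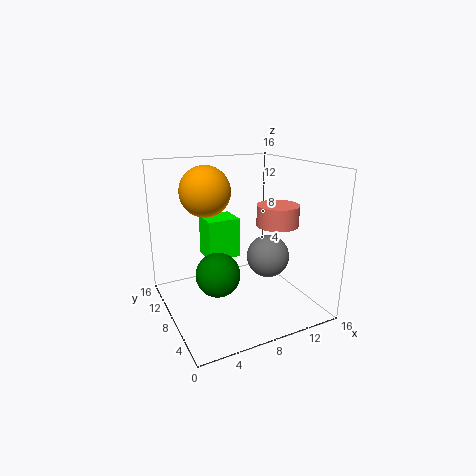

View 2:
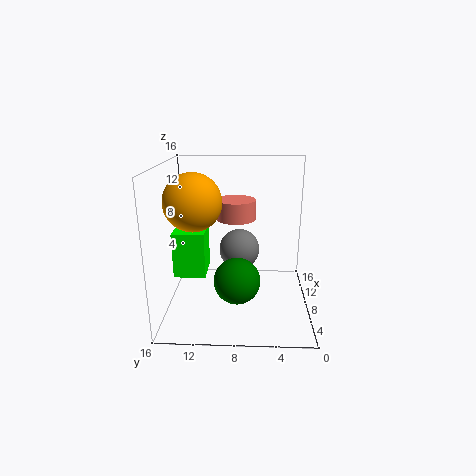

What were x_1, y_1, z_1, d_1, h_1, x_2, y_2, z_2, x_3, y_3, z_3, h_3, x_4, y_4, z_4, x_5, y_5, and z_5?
x_1 = 6
y_1 = 11.5
z_1 = 4
d_1 = 3.5
h_1 = 5
x_2 = 12
y_2 = 8
z_2 = 5
x_3 = 13.5
y_3 = 8.5
z_3 = 8.5
h_3 = 2.5
x_4 = 5.5
y_4 = 8
z_4 = 4
x_5 = 6
y_5 = 12.5
z_5 = 12.5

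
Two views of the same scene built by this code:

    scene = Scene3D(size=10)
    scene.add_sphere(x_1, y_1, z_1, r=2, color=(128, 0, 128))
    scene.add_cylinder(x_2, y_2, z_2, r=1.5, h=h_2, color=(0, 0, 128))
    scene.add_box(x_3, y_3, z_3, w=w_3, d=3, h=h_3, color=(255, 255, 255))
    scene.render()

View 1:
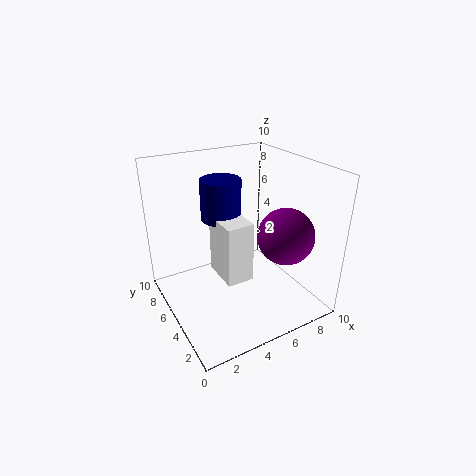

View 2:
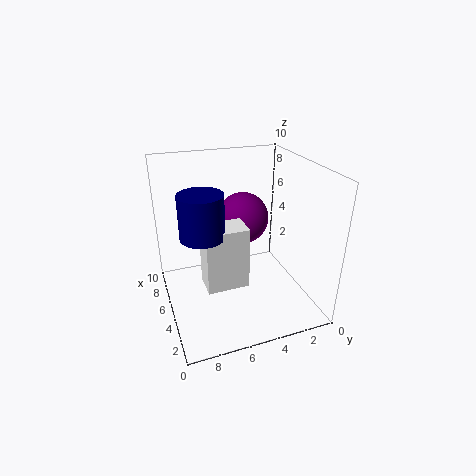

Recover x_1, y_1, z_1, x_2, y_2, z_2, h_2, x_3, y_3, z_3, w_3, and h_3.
x_1 = 8
y_1 = 3.5
z_1 = 5
x_2 = 5
y_2 = 7.5
z_2 = 5.5
h_2 = 3
x_3 = 4
y_3 = 4.5
z_3 = 1.5
w_3 = 2
h_3 = 4.5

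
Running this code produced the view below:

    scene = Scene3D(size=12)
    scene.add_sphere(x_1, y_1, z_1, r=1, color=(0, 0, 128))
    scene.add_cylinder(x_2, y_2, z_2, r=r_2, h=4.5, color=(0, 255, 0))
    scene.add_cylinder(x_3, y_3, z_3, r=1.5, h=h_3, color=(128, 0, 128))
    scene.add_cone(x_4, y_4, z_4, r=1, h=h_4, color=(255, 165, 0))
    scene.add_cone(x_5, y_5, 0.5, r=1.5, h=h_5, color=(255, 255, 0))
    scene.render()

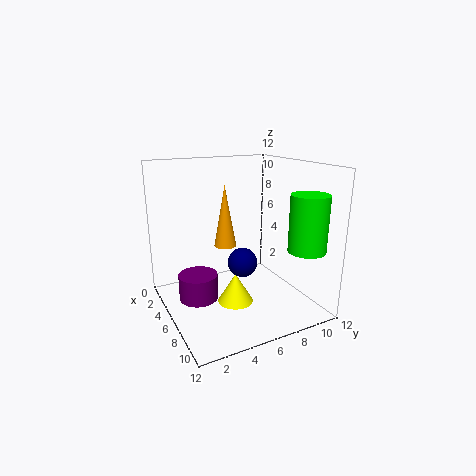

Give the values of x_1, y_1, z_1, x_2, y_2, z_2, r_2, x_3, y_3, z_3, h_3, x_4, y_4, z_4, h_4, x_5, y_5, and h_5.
x_1 = 10.5
y_1 = 4
z_1 = 6
x_2 = 10
y_2 = 10
z_2 = 5.5
r_2 = 1.5
x_3 = 7
y_3 = 2
z_3 = 2
h_3 = 2
x_4 = 3.5
y_4 = 6
z_4 = 4.5
h_4 = 5.5
x_5 = 6.5
y_5 = 5.5
h_5 = 2.5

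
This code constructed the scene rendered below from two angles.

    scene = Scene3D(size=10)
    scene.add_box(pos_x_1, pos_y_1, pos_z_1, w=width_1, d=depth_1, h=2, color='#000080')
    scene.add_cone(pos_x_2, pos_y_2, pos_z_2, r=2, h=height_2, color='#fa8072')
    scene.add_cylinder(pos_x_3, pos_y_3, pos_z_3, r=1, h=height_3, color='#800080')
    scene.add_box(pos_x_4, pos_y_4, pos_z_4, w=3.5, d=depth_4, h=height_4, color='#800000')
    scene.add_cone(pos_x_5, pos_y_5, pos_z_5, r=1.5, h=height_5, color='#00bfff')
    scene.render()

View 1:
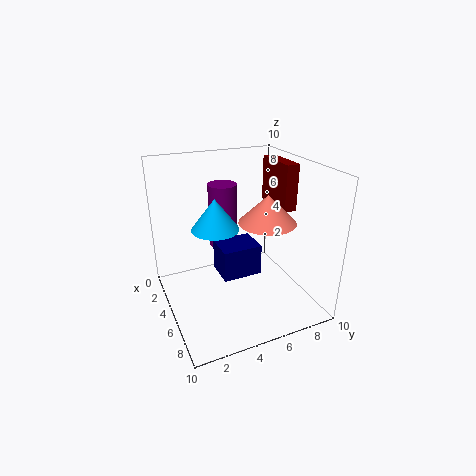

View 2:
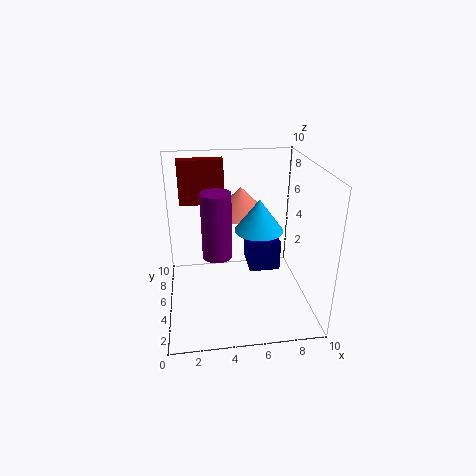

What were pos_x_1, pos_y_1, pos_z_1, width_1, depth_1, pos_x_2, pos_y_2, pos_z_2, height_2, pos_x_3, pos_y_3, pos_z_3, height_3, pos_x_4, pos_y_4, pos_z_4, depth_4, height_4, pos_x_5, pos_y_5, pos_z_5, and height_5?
pos_x_1 = 5.5; pos_y_1 = 3; pos_z_1 = 3.5; width_1 = 2; depth_1 = 2.5; pos_x_2 = 5.5; pos_y_2 = 7; pos_z_2 = 6; height_2 = 2; pos_x_3 = 3.5; pos_y_3 = 4.5; pos_z_3 = 4; height_3 = 4.5; pos_x_4 = 1; pos_y_4 = 9; pos_z_4 = 6; depth_4 = 1; height_4 = 3.5; pos_x_5 = 6; pos_y_5 = 3; pos_z_5 = 6.5; height_5 = 2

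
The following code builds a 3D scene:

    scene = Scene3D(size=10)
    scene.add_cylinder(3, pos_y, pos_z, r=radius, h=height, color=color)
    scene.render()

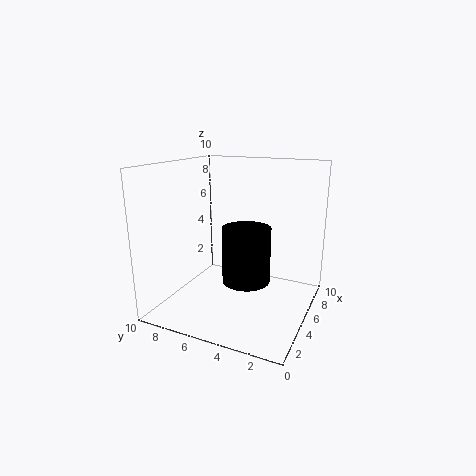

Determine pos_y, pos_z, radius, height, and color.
pos_y = 3.5
pos_z = 3
radius = 1.5
height = 3.5
color = 'black'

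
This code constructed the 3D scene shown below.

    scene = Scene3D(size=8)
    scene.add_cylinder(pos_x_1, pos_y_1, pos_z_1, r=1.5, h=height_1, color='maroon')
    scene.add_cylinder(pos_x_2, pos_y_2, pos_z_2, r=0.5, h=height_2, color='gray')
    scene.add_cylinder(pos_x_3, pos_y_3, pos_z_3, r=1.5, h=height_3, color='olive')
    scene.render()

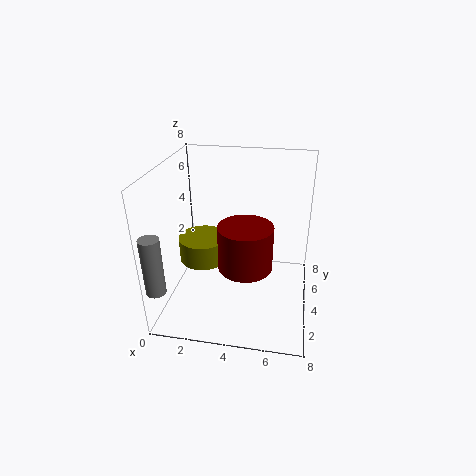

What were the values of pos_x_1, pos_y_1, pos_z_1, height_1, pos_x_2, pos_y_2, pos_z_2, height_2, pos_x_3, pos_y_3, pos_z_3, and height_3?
pos_x_1 = 4.5, pos_y_1 = 3.5, pos_z_1 = 2.5, height_1 = 2.5, pos_x_2 = 0.5, pos_y_2 = 0.5, pos_z_2 = 2.5, height_2 = 3, pos_x_3 = 1.5, pos_y_3 = 5.5, pos_z_3 = 1.5, height_3 = 1.5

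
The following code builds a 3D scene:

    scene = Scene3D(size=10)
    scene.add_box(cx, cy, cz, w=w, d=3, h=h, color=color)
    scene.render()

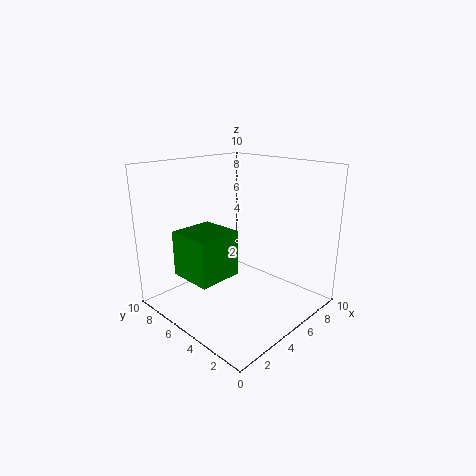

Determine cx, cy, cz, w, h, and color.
cx = 1; cy = 4; cz = 3; w = 3; h = 3; color = 'green'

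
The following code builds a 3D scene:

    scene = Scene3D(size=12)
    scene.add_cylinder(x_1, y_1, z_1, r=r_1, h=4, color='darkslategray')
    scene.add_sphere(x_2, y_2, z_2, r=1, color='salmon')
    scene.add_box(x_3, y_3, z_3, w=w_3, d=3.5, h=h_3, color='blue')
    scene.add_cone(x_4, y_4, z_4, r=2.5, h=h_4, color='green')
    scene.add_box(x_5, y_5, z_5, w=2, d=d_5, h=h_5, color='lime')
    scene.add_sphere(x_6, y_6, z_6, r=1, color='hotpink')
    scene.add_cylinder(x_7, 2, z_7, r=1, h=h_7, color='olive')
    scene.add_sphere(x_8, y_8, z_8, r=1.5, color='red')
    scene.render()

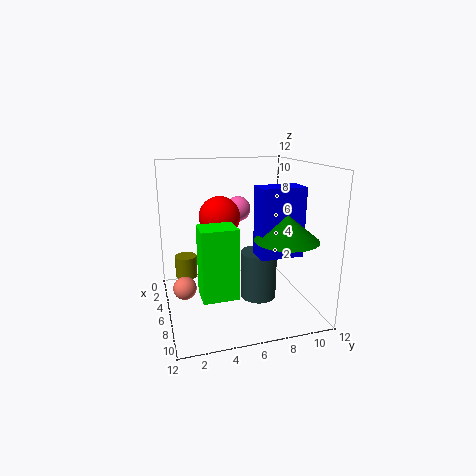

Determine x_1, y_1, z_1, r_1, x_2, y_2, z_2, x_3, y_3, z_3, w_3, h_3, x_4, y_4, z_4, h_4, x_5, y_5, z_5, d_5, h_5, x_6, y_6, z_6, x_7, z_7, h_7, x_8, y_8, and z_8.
x_1 = 7
y_1 = 7.5
z_1 = 1
r_1 = 1.5
x_2 = 5
y_2 = 1.5
z_2 = 1.5
x_3 = 7
y_3 = 7
z_3 = 5
w_3 = 2
h_3 = 5.5
x_4 = 9
y_4 = 9
z_4 = 6.5
h_4 = 2
x_5 = 9.5
y_5 = 2
z_5 = 3.5
d_5 = 2.5
h_5 = 5
x_6 = 6
y_6 = 6
z_6 = 8.5
x_7 = 2.5
z_7 = 1.5
h_7 = 2
x_8 = 8
y_8 = 4
z_8 = 8.5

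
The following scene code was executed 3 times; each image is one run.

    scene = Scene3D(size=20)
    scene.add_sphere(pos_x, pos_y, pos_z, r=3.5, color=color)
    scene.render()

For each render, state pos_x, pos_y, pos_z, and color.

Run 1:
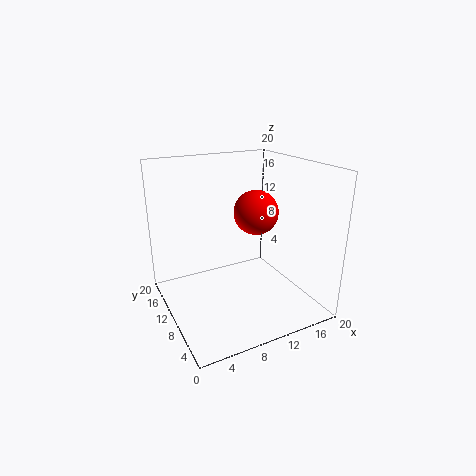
pos_x = 15.5; pos_y = 14.5; pos_z = 11.5; color = 'red'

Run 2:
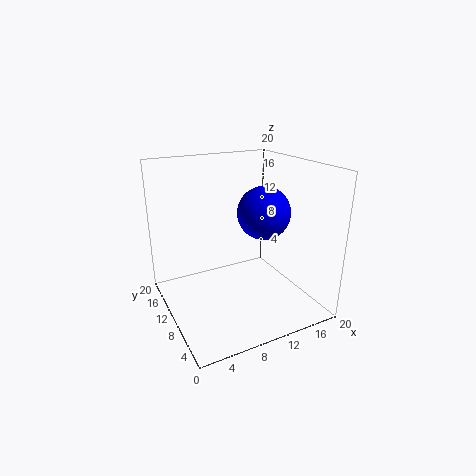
pos_x = 12.5; pos_y = 7.5; pos_z = 14; color = 'blue'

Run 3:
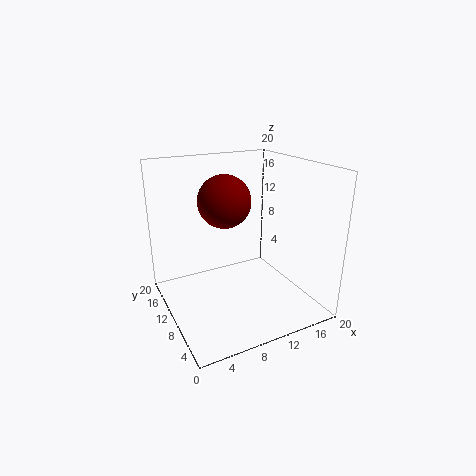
pos_x = 8; pos_y = 10; pos_z = 15.5; color = 'maroon'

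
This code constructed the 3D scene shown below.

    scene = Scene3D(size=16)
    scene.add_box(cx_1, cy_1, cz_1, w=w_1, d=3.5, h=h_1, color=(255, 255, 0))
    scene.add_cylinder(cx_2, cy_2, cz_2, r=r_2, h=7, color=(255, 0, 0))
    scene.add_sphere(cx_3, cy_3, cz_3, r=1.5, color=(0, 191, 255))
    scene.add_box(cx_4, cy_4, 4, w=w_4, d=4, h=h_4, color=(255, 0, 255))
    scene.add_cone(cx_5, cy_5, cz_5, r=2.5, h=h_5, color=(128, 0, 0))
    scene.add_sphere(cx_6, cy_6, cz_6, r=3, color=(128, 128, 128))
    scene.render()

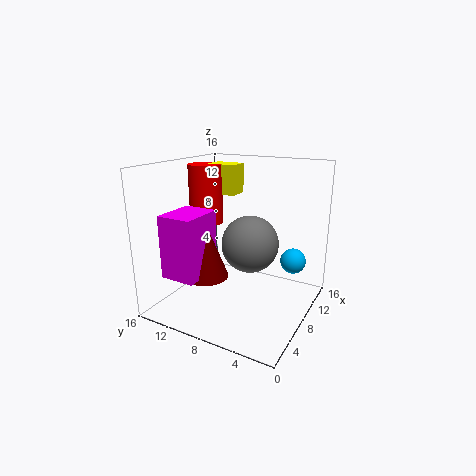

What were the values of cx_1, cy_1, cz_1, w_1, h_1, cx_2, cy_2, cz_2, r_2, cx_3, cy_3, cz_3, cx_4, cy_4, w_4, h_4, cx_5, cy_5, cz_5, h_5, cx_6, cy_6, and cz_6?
cx_1 = 10.5
cy_1 = 10
cz_1 = 12
w_1 = 2.5
h_1 = 3.5
cx_2 = 10
cy_2 = 13.5
cz_2 = 8.5
r_2 = 2
cx_3 = 12.5
cy_3 = 3
cz_3 = 4.5
cx_4 = 2.5
cy_4 = 10.5
w_4 = 5
h_4 = 7
cx_5 = 6
cy_5 = 11
cz_5 = 3.5
h_5 = 6.5
cx_6 = 7
cy_6 = 6
cz_6 = 8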